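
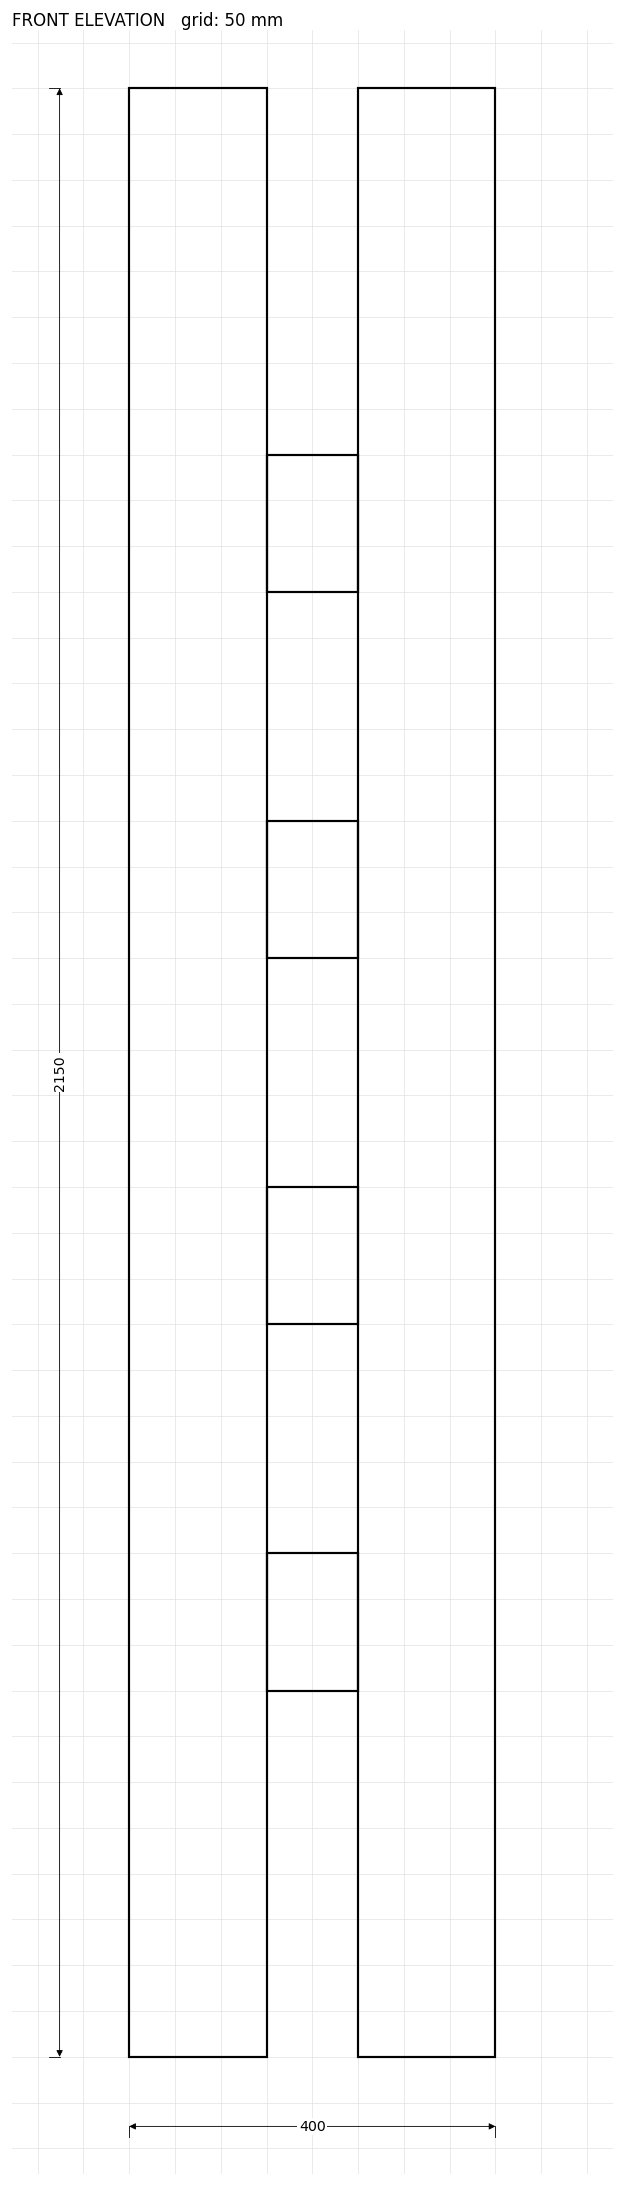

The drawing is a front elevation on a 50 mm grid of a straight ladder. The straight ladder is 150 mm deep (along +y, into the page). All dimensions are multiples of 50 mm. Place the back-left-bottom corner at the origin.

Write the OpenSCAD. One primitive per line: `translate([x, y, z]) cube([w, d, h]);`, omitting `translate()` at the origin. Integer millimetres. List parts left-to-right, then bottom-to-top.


cube([150, 150, 2150]);
translate([150, 0, 400]) cube([100, 150, 150]);
translate([150, 0, 800]) cube([100, 150, 150]);
translate([150, 0, 1200]) cube([100, 150, 150]);
translate([150, 0, 1600]) cube([100, 150, 150]);
translate([250, 0, 0]) cube([150, 150, 2150]);


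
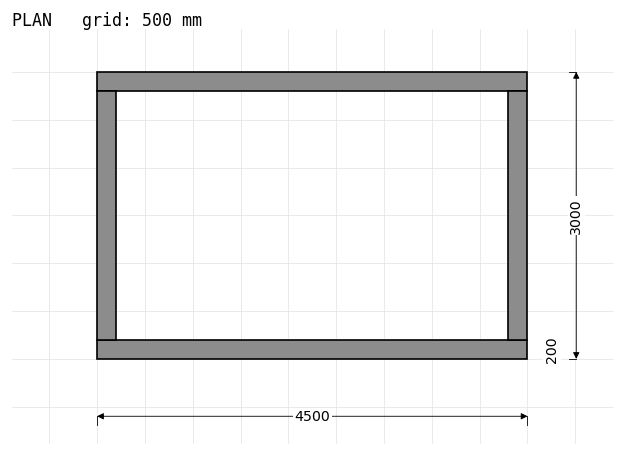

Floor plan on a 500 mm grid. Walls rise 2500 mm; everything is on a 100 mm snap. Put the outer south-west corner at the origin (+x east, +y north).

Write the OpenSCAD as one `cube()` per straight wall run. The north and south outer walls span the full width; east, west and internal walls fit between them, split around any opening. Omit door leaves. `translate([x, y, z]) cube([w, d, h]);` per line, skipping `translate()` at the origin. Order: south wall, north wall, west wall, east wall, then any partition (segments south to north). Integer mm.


cube([4500, 200, 2500]);
translate([0, 2800, 0]) cube([4500, 200, 2500]);
translate([0, 200, 0]) cube([200, 2600, 2500]);
translate([4300, 200, 0]) cube([200, 2600, 2500]);


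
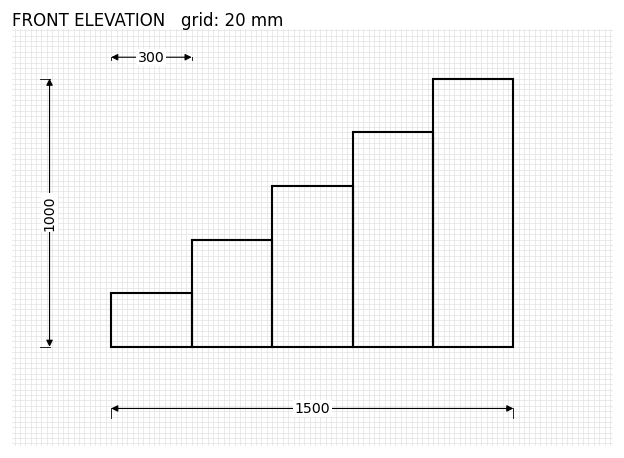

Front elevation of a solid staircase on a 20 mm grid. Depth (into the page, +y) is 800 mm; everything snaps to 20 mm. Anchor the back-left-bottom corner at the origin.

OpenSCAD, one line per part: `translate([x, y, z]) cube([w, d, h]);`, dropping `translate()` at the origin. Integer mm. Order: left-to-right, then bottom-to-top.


cube([300, 800, 200]);
translate([300, 0, 0]) cube([300, 800, 400]);
translate([600, 0, 0]) cube([300, 800, 600]);
translate([900, 0, 0]) cube([300, 800, 800]);
translate([1200, 0, 0]) cube([300, 800, 1000]);


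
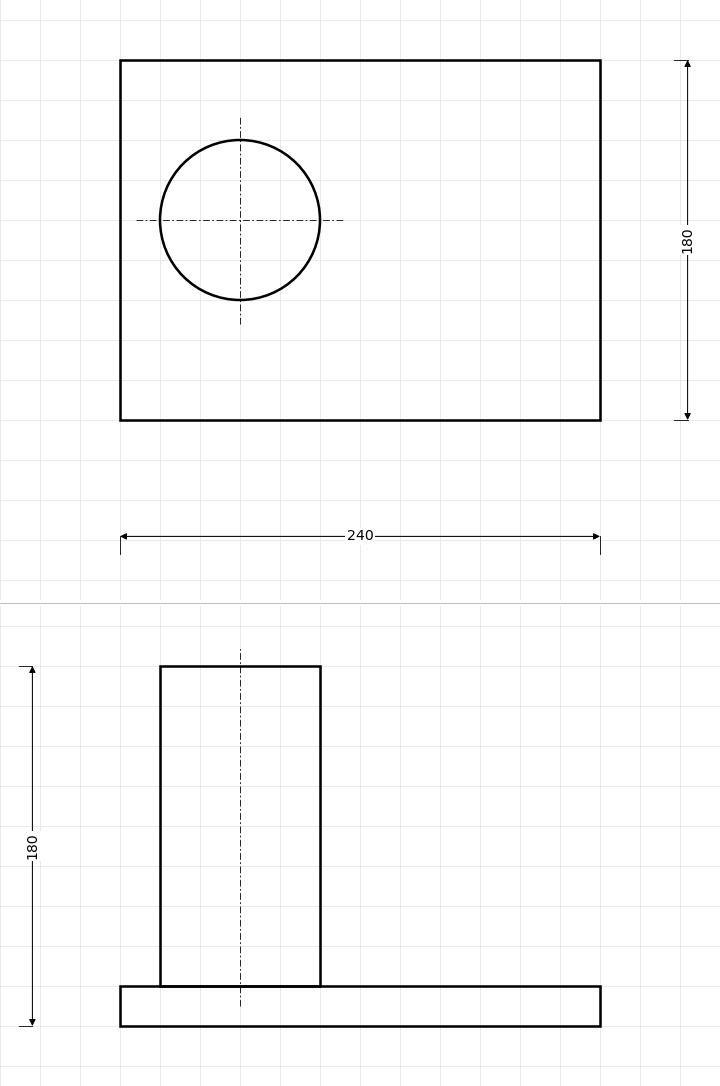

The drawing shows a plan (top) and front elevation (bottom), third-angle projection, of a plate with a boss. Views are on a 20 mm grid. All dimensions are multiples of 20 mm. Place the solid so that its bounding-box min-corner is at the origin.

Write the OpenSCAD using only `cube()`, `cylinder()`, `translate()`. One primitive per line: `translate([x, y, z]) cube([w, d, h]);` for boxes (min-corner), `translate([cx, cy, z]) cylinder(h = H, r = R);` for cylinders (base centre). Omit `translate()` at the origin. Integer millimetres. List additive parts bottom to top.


cube([240, 180, 20]);
translate([60, 100, 20]) cylinder(h = 160, r = 40);


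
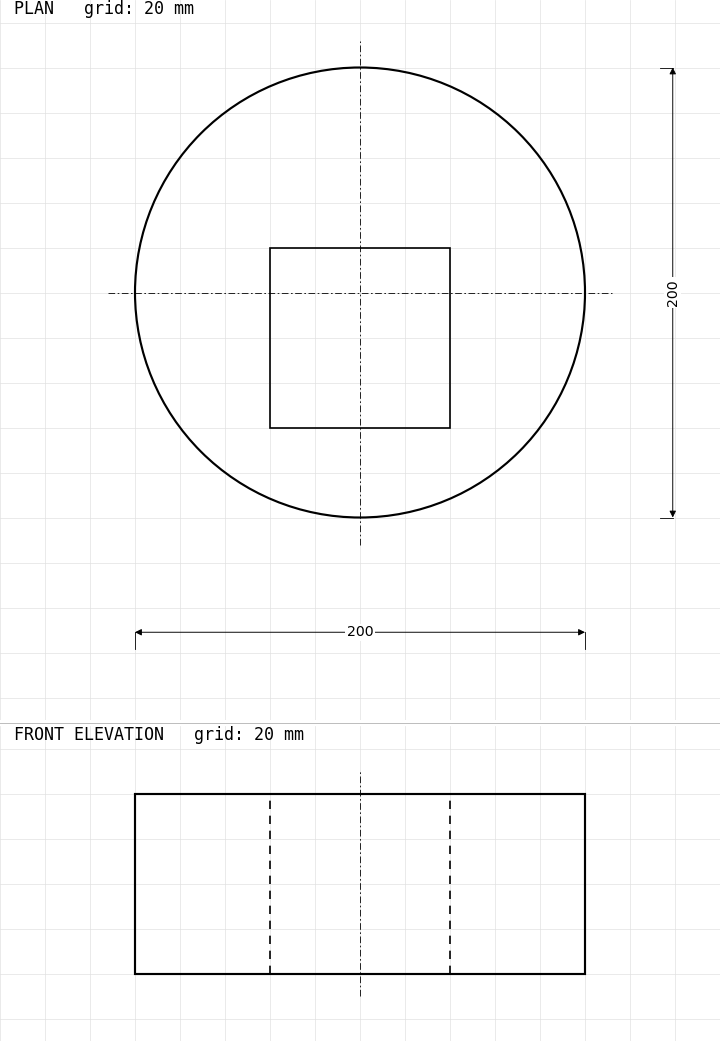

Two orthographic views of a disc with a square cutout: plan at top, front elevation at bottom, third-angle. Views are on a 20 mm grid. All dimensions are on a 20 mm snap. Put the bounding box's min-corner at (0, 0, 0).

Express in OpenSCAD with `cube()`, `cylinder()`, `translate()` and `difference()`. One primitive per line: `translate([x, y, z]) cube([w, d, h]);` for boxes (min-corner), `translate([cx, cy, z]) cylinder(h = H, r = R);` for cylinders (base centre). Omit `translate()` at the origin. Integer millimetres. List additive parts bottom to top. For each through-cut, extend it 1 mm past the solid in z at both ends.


difference() {
  translate([100, 100, 0]) cylinder(h = 80, r = 100);
  translate([60, 40, -1]) cube([80, 80, 82]);
}


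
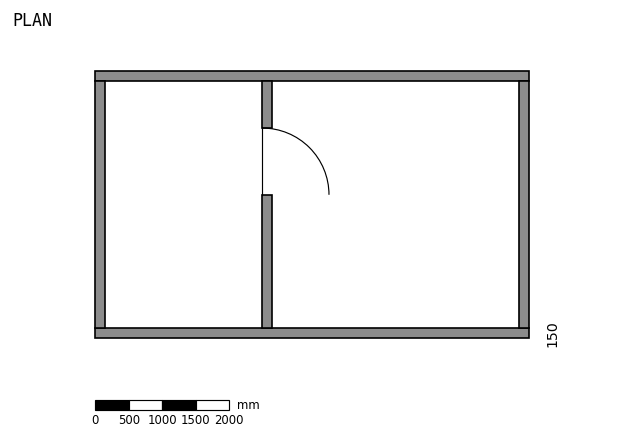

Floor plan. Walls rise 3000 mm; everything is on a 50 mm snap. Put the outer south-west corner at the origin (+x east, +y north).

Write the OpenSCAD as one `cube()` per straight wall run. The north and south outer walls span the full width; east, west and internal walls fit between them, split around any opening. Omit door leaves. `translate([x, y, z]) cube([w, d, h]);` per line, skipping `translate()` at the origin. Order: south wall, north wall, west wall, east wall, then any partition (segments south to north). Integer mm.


cube([6500, 150, 3000]);
translate([0, 3850, 0]) cube([6500, 150, 3000]);
translate([0, 150, 0]) cube([150, 3700, 3000]);
translate([6350, 150, 0]) cube([150, 3700, 3000]);
translate([2500, 150, 0]) cube([150, 2000, 3000]);
translate([2500, 3150, 0]) cube([150, 700, 3000]);


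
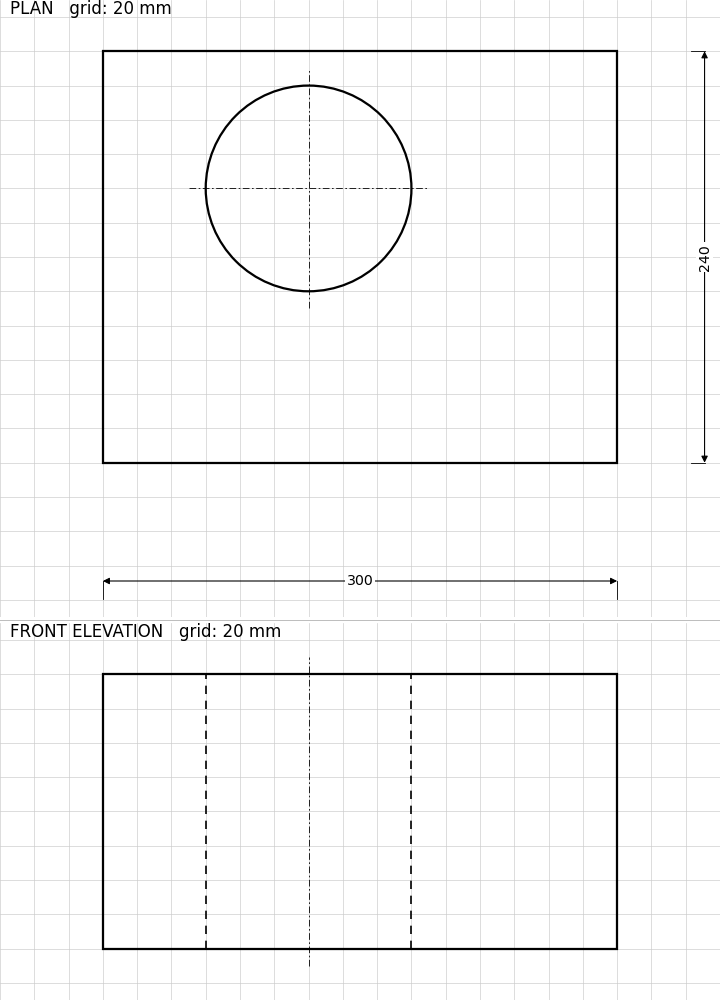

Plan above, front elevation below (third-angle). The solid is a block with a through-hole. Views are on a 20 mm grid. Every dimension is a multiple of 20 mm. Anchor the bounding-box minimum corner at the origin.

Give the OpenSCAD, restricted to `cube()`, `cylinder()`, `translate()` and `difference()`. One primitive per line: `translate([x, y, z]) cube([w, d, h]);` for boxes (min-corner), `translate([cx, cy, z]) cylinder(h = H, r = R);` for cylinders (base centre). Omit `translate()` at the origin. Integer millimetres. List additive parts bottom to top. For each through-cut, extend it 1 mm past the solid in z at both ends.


difference() {
  cube([300, 240, 160]);
  translate([120, 160, -1]) cylinder(h = 162, r = 60);
}


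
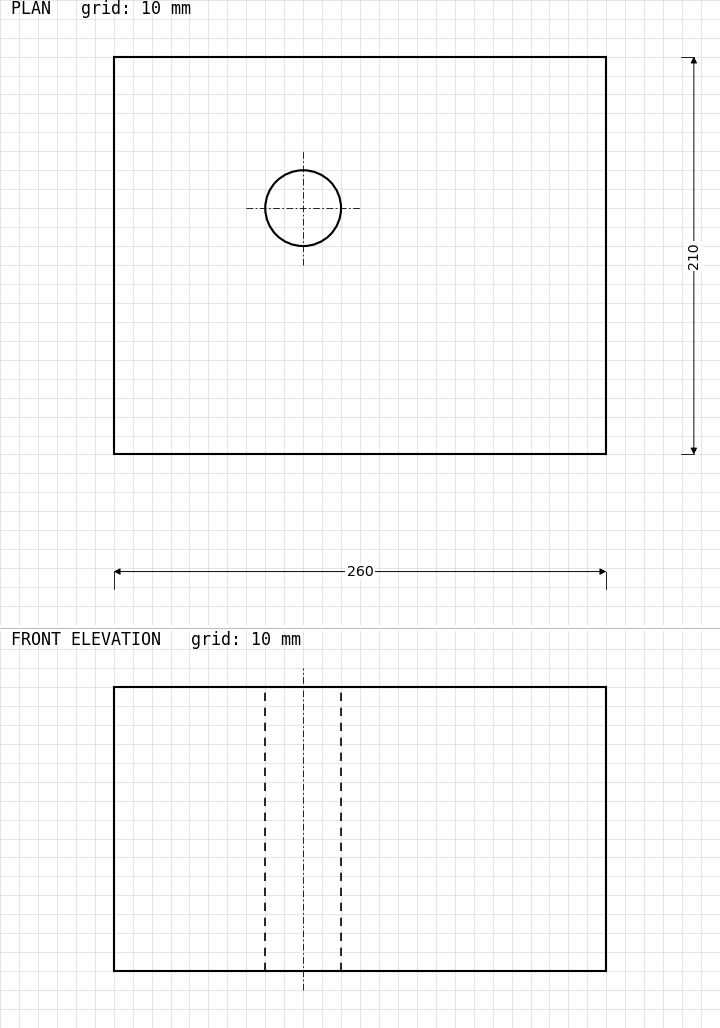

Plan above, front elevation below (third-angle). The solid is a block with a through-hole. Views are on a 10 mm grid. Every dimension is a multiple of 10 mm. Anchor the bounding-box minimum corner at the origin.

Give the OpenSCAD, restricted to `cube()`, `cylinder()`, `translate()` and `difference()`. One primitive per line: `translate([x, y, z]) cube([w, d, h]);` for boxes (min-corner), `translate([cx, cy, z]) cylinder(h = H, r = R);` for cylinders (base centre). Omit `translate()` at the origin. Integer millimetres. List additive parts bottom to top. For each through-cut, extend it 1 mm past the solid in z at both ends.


difference() {
  cube([260, 210, 150]);
  translate([100, 130, -1]) cylinder(h = 152, r = 20);
}


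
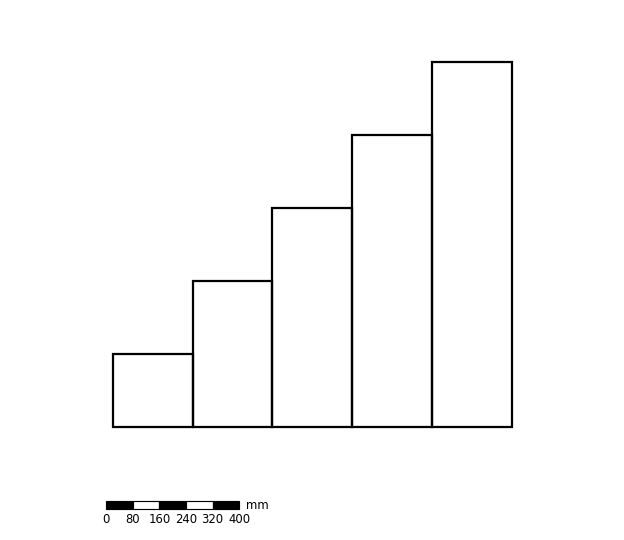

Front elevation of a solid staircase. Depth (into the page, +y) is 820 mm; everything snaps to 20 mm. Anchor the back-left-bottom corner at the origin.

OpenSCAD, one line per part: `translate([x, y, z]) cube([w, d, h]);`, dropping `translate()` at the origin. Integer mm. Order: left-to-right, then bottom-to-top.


cube([240, 820, 220]);
translate([240, 0, 0]) cube([240, 820, 440]);
translate([480, 0, 0]) cube([240, 820, 660]);
translate([720, 0, 0]) cube([240, 820, 880]);
translate([960, 0, 0]) cube([240, 820, 1100]);


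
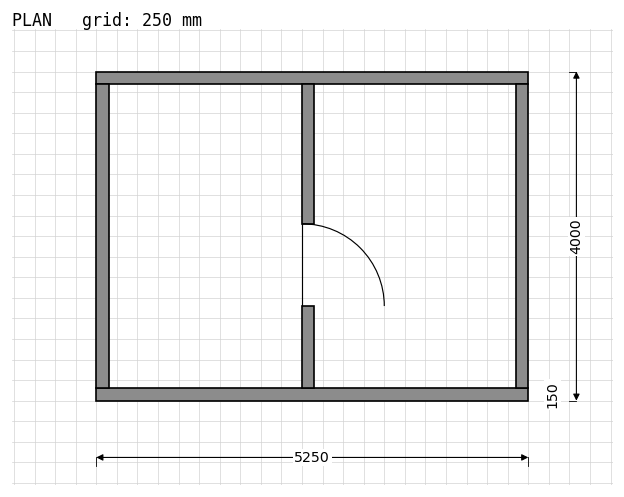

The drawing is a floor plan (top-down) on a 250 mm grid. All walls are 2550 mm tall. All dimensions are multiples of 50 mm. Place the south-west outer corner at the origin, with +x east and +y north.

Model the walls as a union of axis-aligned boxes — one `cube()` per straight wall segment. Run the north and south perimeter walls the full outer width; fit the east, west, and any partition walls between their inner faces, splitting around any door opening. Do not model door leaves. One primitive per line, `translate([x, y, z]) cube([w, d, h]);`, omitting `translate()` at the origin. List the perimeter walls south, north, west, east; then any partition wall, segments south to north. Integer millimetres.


cube([5250, 150, 2550]);
translate([0, 3850, 0]) cube([5250, 150, 2550]);
translate([0, 150, 0]) cube([150, 3700, 2550]);
translate([5100, 150, 0]) cube([150, 3700, 2550]);
translate([2500, 150, 0]) cube([150, 1000, 2550]);
translate([2500, 2150, 0]) cube([150, 1700, 2550]);


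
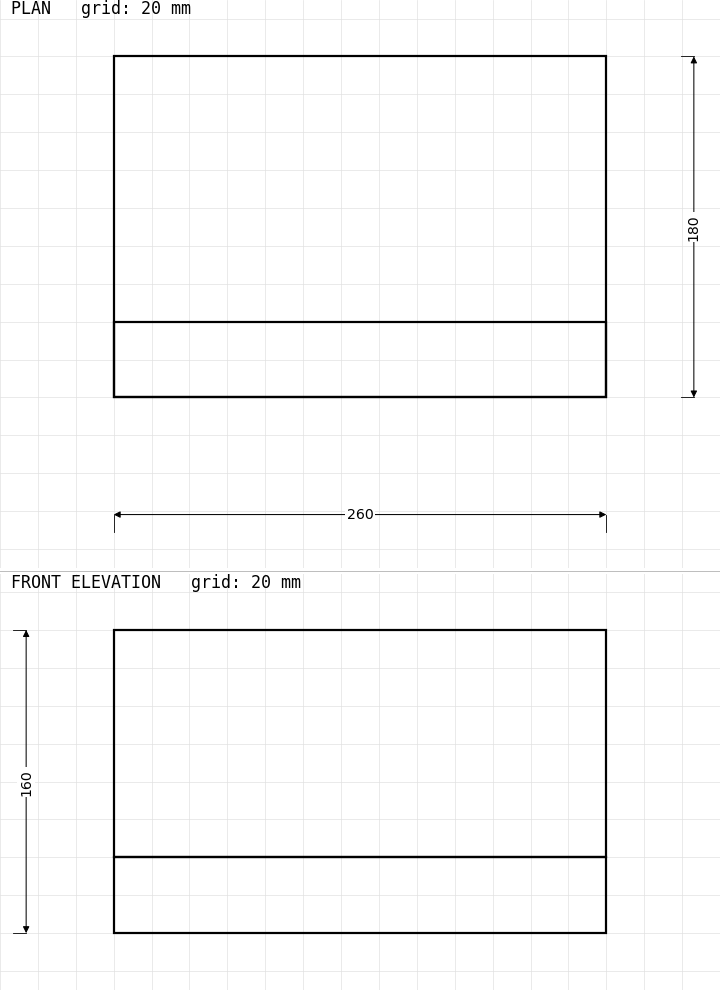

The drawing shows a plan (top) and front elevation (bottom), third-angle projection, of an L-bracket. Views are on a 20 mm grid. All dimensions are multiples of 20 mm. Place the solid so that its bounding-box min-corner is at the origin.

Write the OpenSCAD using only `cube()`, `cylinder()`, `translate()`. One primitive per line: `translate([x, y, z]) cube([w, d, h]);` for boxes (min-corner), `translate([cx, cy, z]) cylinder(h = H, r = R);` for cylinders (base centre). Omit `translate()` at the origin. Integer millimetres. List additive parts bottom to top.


cube([260, 180, 40]);
translate([0, 0, 40]) cube([260, 40, 120]);


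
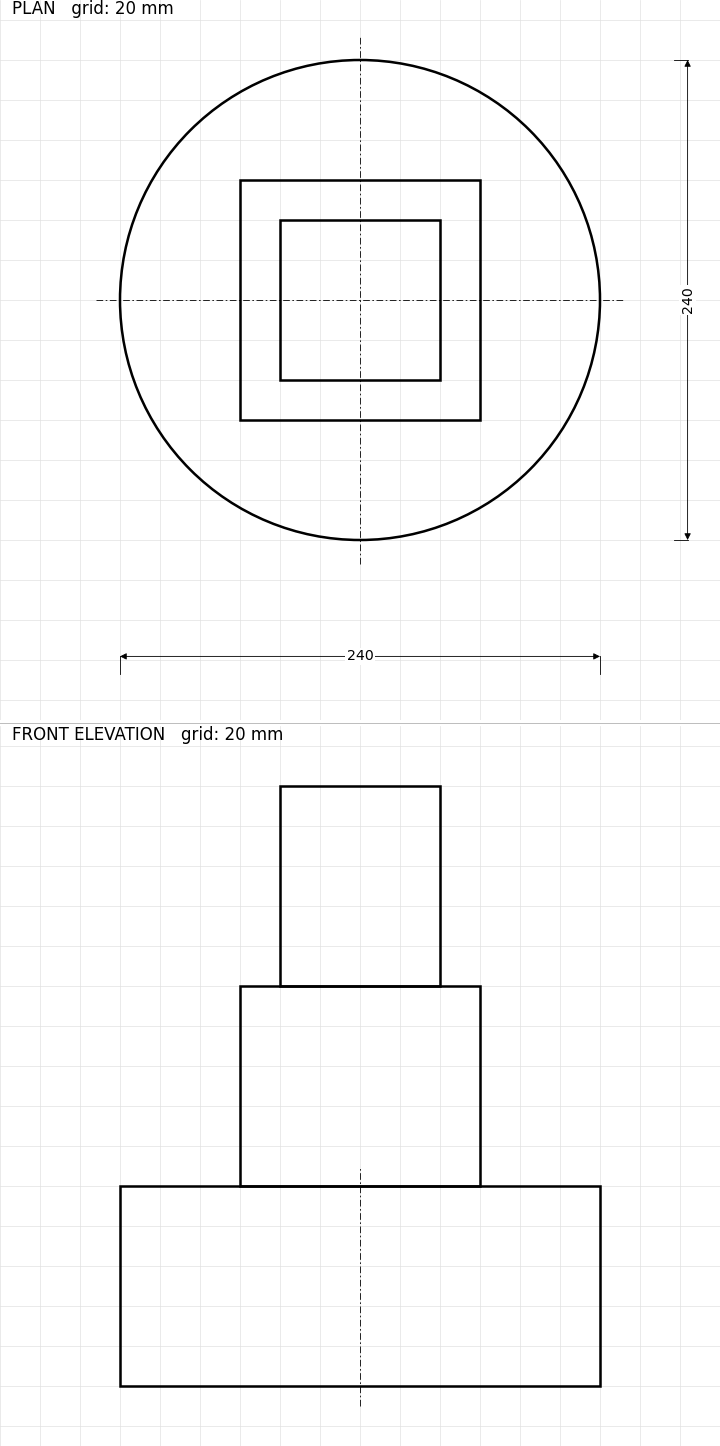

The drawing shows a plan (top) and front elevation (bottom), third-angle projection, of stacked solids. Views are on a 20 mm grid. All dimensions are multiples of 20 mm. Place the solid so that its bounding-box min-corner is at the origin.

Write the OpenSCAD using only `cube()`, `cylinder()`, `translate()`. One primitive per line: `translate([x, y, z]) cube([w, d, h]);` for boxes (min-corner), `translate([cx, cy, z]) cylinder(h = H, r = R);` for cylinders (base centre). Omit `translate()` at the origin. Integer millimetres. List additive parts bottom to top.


translate([120, 120, 0]) cylinder(h = 100, r = 120);
translate([60, 60, 100]) cube([120, 120, 100]);
translate([80, 80, 200]) cube([80, 80, 100]);


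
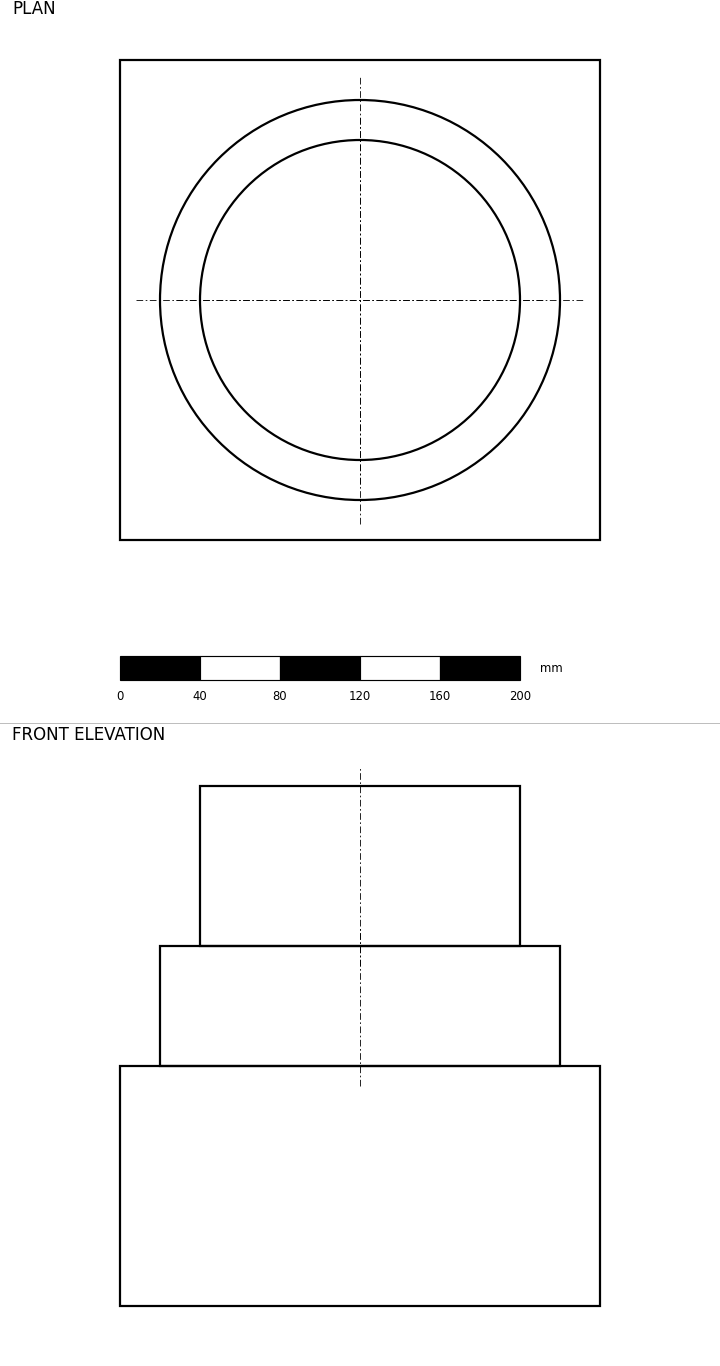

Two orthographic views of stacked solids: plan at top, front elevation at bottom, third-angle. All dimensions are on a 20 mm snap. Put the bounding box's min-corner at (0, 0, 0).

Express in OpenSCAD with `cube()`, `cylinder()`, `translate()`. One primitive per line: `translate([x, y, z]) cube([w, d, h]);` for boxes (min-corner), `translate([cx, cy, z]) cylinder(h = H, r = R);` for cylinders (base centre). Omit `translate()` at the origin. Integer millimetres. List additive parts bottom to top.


cube([240, 240, 120]);
translate([120, 120, 120]) cylinder(h = 60, r = 100);
translate([120, 120, 180]) cylinder(h = 80, r = 80);


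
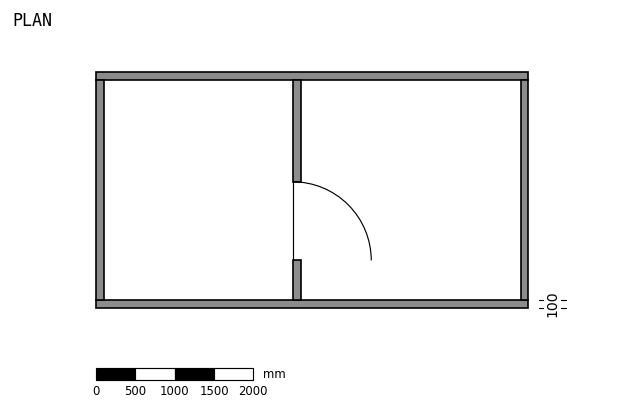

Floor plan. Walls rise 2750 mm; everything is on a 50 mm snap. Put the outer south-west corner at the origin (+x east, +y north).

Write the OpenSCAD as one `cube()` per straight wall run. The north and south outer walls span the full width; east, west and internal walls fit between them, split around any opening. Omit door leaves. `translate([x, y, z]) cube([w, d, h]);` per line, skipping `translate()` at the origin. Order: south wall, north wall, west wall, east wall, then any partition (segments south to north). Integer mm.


cube([5500, 100, 2750]);
translate([0, 2900, 0]) cube([5500, 100, 2750]);
translate([0, 100, 0]) cube([100, 2800, 2750]);
translate([5400, 100, 0]) cube([100, 2800, 2750]);
translate([2500, 100, 0]) cube([100, 500, 2750]);
translate([2500, 1600, 0]) cube([100, 1300, 2750]);


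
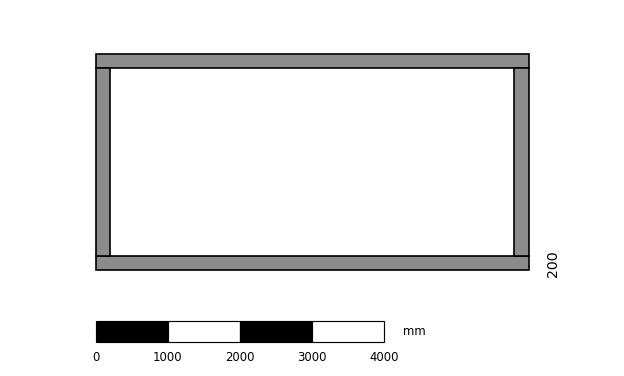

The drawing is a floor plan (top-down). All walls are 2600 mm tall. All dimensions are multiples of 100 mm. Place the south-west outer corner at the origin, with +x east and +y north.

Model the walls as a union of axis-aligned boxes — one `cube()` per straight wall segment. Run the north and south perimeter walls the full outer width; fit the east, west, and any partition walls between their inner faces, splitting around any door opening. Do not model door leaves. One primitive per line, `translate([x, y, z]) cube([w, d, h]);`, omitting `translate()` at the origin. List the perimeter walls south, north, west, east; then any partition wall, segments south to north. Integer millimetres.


cube([6000, 200, 2600]);
translate([0, 2800, 0]) cube([6000, 200, 2600]);
translate([0, 200, 0]) cube([200, 2600, 2600]);
translate([5800, 200, 0]) cube([200, 2600, 2600]);


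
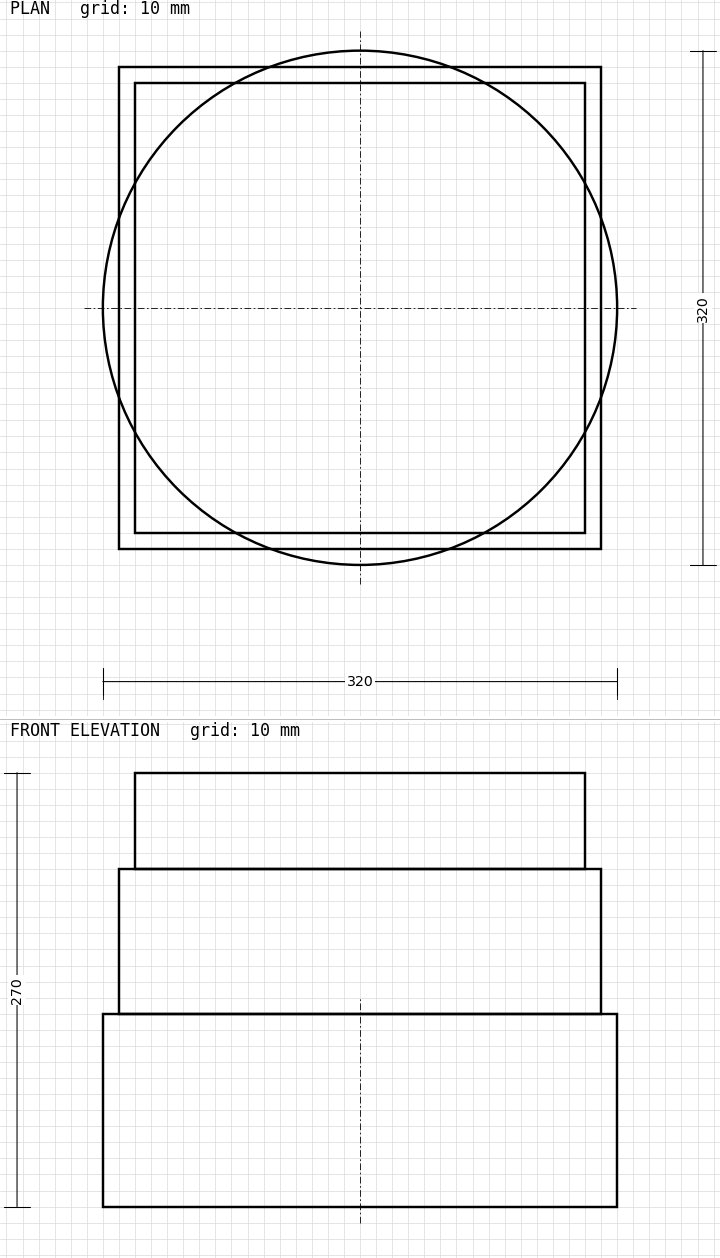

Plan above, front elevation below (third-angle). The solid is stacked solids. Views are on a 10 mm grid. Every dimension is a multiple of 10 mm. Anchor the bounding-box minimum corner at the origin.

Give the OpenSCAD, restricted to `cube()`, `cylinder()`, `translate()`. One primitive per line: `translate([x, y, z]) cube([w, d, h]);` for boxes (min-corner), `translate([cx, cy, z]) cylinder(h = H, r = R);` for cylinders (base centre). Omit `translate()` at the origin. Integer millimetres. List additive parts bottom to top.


translate([160, 160, 0]) cylinder(h = 120, r = 160);
translate([10, 10, 120]) cube([300, 300, 90]);
translate([20, 20, 210]) cube([280, 280, 60]);


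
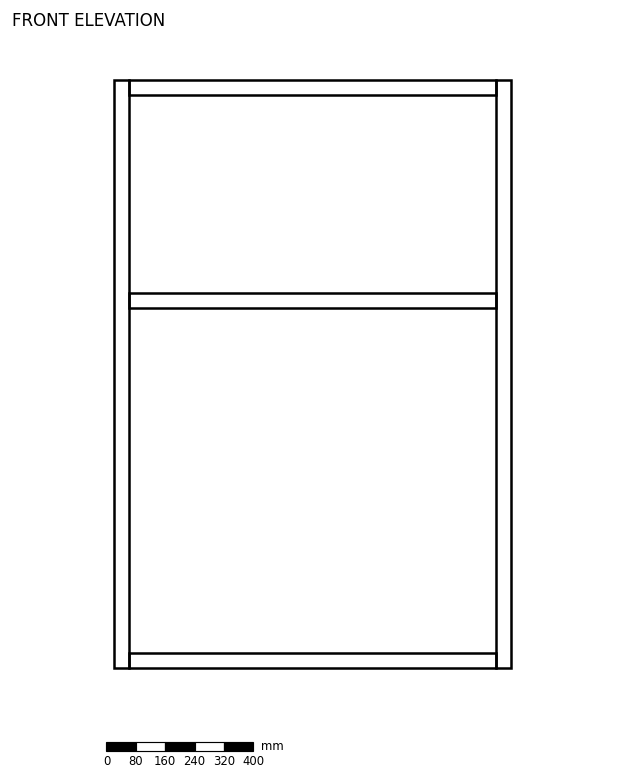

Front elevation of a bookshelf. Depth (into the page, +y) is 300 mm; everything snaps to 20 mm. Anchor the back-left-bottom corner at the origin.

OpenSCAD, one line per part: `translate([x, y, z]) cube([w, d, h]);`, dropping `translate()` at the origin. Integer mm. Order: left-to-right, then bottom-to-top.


cube([40, 300, 1600]);
translate([40, 0, 0]) cube([1000, 300, 40]);
translate([40, 0, 980]) cube([1000, 300, 40]);
translate([40, 0, 1560]) cube([1000, 300, 40]);
translate([1040, 0, 0]) cube([40, 300, 1600]);


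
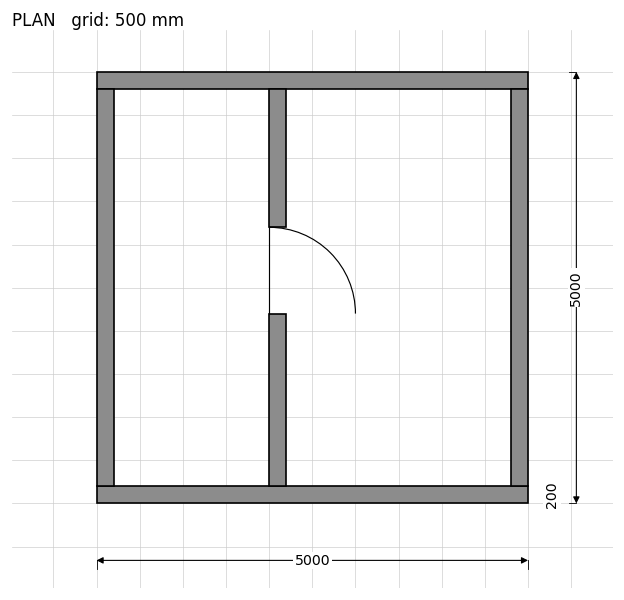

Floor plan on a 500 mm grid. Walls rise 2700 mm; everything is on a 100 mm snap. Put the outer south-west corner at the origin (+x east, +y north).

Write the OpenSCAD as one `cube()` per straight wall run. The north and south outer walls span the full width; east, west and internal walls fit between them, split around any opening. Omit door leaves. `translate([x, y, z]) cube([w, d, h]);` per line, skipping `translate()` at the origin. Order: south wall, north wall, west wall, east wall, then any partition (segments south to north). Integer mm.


cube([5000, 200, 2700]);
translate([0, 4800, 0]) cube([5000, 200, 2700]);
translate([0, 200, 0]) cube([200, 4600, 2700]);
translate([4800, 200, 0]) cube([200, 4600, 2700]);
translate([2000, 200, 0]) cube([200, 2000, 2700]);
translate([2000, 3200, 0]) cube([200, 1600, 2700]);


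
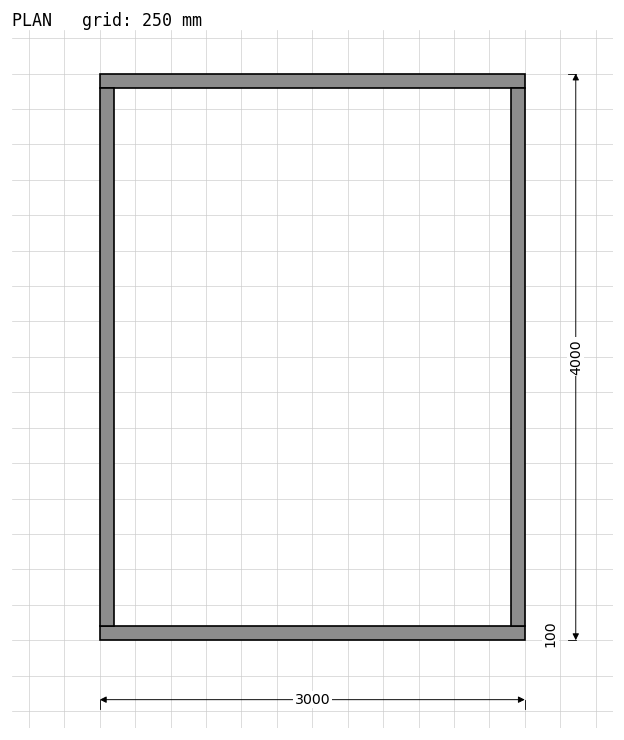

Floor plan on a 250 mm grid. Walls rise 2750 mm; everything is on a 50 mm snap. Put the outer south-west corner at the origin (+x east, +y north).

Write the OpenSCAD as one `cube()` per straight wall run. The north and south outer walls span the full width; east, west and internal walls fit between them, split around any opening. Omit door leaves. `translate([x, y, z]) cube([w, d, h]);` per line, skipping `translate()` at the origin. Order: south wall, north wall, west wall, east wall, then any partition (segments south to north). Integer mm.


cube([3000, 100, 2750]);
translate([0, 3900, 0]) cube([3000, 100, 2750]);
translate([0, 100, 0]) cube([100, 3800, 2750]);
translate([2900, 100, 0]) cube([100, 3800, 2750]);


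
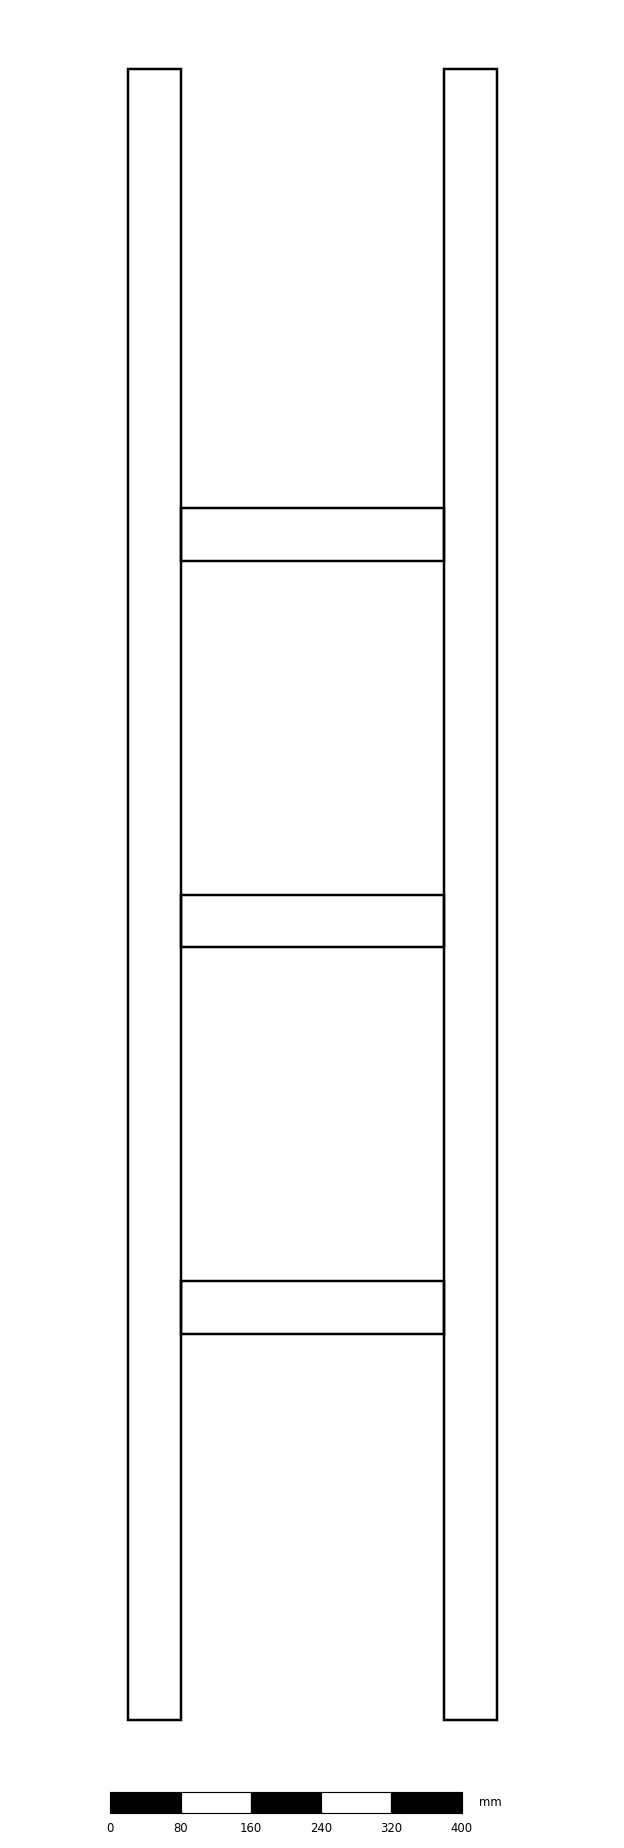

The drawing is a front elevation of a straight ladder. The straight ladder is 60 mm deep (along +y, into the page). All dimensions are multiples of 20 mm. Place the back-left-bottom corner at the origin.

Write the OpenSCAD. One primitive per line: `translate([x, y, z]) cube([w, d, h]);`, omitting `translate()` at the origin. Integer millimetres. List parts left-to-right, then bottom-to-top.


cube([60, 60, 1880]);
translate([60, 0, 440]) cube([300, 60, 60]);
translate([60, 0, 880]) cube([300, 60, 60]);
translate([60, 0, 1320]) cube([300, 60, 60]);
translate([360, 0, 0]) cube([60, 60, 1880]);


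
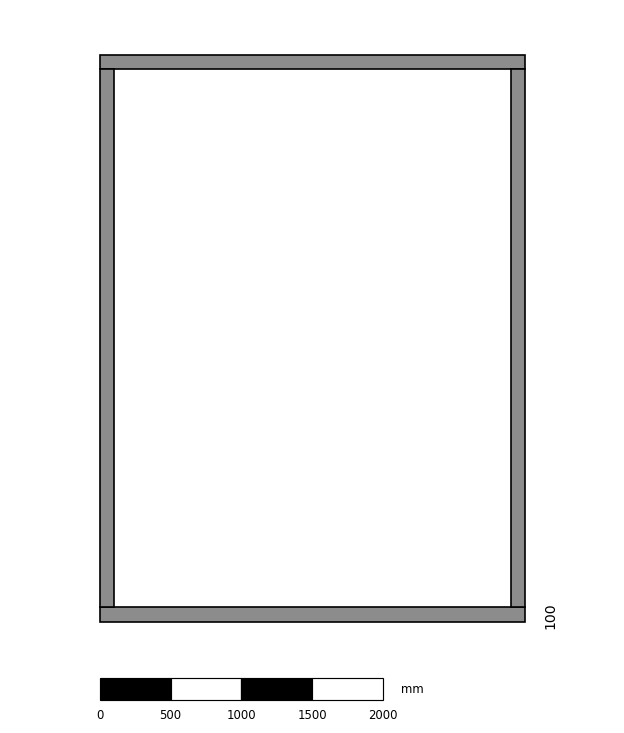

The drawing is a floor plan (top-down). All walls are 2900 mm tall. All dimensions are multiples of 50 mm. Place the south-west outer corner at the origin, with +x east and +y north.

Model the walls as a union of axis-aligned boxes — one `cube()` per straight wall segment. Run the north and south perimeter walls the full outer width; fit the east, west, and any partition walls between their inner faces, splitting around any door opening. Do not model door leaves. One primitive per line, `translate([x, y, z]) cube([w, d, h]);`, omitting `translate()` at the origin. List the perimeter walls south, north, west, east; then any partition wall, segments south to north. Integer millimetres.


cube([3000, 100, 2900]);
translate([0, 3900, 0]) cube([3000, 100, 2900]);
translate([0, 100, 0]) cube([100, 3800, 2900]);
translate([2900, 100, 0]) cube([100, 3800, 2900]);


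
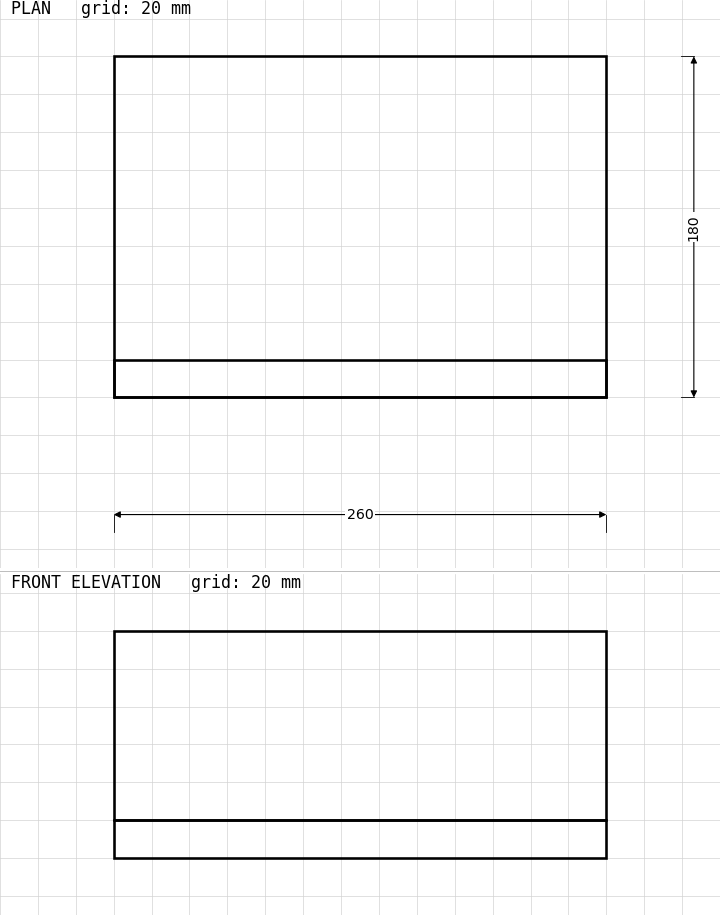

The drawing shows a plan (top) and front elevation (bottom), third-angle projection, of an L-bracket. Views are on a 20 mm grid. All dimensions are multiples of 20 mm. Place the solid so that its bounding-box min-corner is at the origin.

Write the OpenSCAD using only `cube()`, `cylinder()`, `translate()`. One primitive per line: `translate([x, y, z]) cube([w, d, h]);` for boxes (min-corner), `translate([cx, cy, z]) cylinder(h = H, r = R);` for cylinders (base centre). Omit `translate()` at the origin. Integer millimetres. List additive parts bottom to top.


cube([260, 180, 20]);
translate([0, 0, 20]) cube([260, 20, 100]);


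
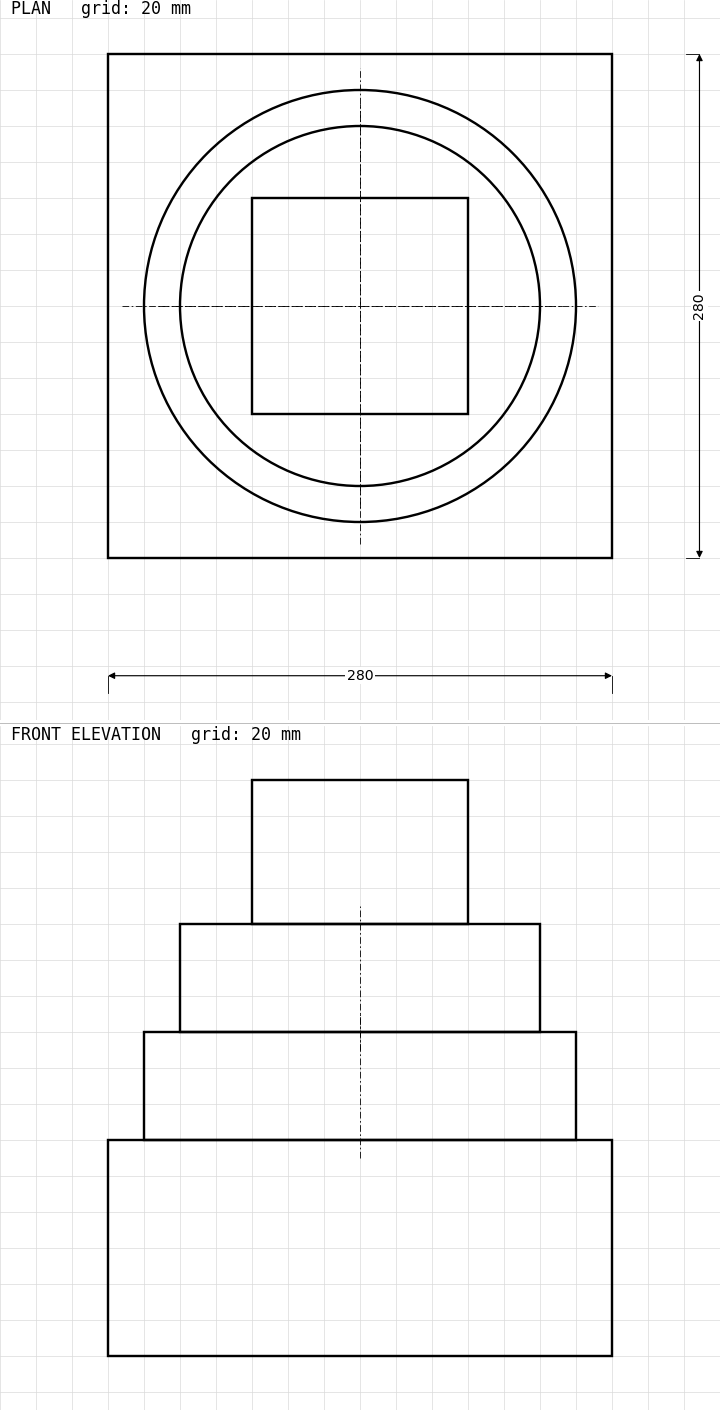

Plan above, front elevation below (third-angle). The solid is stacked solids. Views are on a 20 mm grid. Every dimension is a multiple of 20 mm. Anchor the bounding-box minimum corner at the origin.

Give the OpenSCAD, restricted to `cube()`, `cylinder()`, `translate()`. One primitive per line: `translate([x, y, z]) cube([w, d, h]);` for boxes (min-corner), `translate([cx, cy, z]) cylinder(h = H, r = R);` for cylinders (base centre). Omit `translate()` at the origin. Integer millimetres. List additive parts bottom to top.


cube([280, 280, 120]);
translate([140, 140, 120]) cylinder(h = 60, r = 120);
translate([140, 140, 180]) cylinder(h = 60, r = 100);
translate([80, 80, 240]) cube([120, 120, 80]);


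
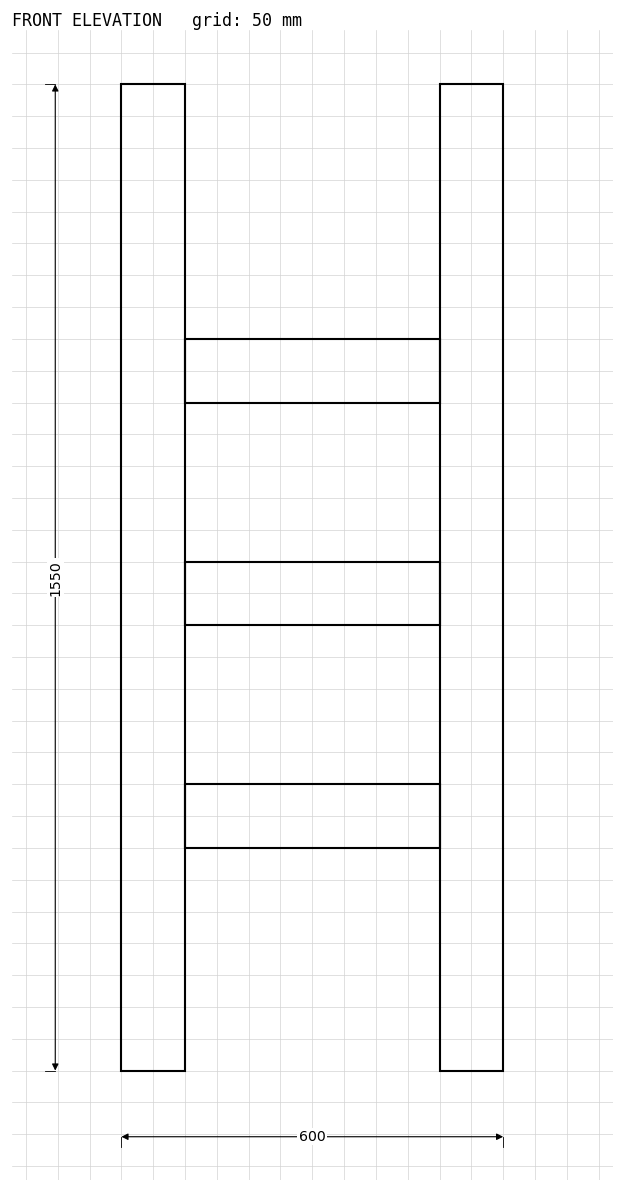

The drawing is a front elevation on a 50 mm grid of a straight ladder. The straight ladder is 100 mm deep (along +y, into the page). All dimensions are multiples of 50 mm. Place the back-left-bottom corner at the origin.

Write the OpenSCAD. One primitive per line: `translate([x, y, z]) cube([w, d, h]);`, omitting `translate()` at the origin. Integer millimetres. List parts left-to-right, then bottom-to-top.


cube([100, 100, 1550]);
translate([100, 0, 350]) cube([400, 100, 100]);
translate([100, 0, 700]) cube([400, 100, 100]);
translate([100, 0, 1050]) cube([400, 100, 100]);
translate([500, 0, 0]) cube([100, 100, 1550]);


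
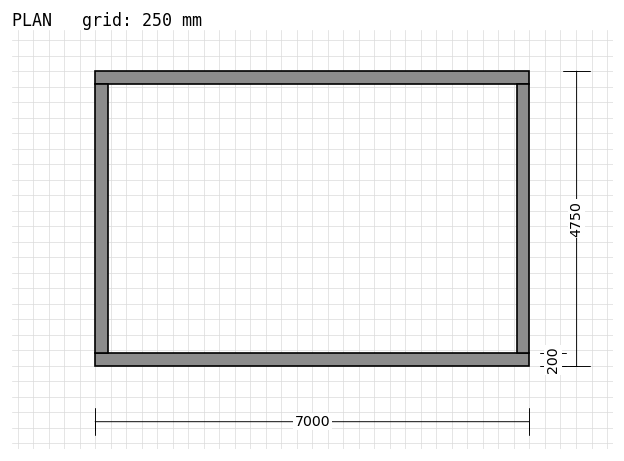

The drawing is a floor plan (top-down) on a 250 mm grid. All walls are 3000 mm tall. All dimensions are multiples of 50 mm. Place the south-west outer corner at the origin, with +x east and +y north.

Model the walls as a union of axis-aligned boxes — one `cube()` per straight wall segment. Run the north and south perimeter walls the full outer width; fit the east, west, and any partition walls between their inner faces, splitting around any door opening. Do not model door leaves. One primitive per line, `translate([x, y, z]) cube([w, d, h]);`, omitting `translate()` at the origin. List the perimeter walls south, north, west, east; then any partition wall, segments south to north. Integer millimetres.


cube([7000, 200, 3000]);
translate([0, 4550, 0]) cube([7000, 200, 3000]);
translate([0, 200, 0]) cube([200, 4350, 3000]);
translate([6800, 200, 0]) cube([200, 4350, 3000]);


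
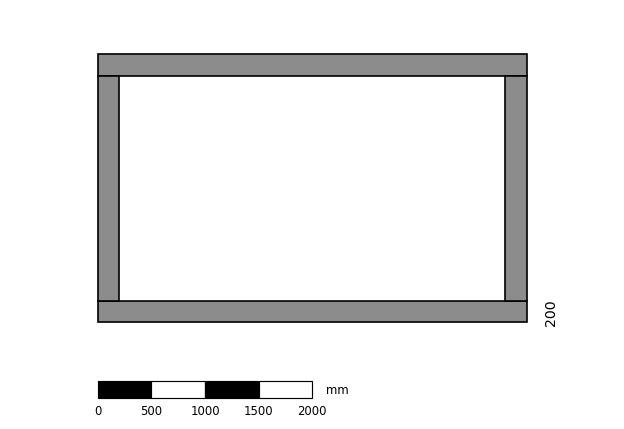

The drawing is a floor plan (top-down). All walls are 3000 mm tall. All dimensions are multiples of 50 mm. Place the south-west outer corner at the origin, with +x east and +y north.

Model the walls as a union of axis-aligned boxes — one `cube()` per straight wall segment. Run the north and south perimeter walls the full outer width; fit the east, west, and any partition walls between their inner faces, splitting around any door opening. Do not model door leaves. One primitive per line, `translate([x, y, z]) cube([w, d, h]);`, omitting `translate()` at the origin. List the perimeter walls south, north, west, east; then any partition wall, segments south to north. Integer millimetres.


cube([4000, 200, 3000]);
translate([0, 2300, 0]) cube([4000, 200, 3000]);
translate([0, 200, 0]) cube([200, 2100, 3000]);
translate([3800, 200, 0]) cube([200, 2100, 3000]);


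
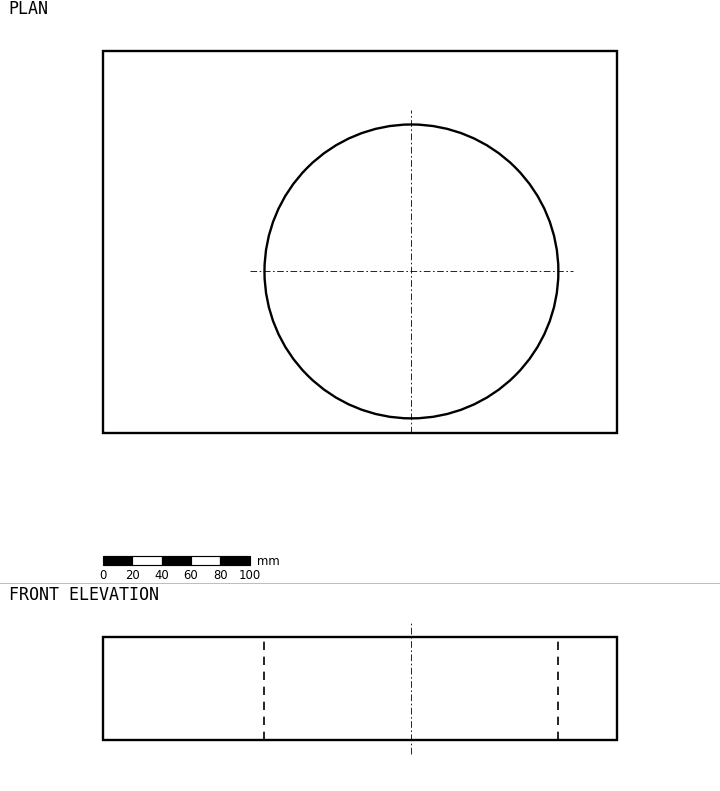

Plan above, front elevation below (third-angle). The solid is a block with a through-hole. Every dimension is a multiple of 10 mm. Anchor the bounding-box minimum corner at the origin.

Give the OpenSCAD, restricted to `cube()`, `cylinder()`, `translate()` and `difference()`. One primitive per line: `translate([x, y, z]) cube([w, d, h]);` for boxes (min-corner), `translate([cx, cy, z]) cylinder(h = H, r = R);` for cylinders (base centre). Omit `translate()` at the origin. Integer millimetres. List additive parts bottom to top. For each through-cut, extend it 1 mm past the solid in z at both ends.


difference() {
  cube([350, 260, 70]);
  translate([210, 110, -1]) cylinder(h = 72, r = 100);
}


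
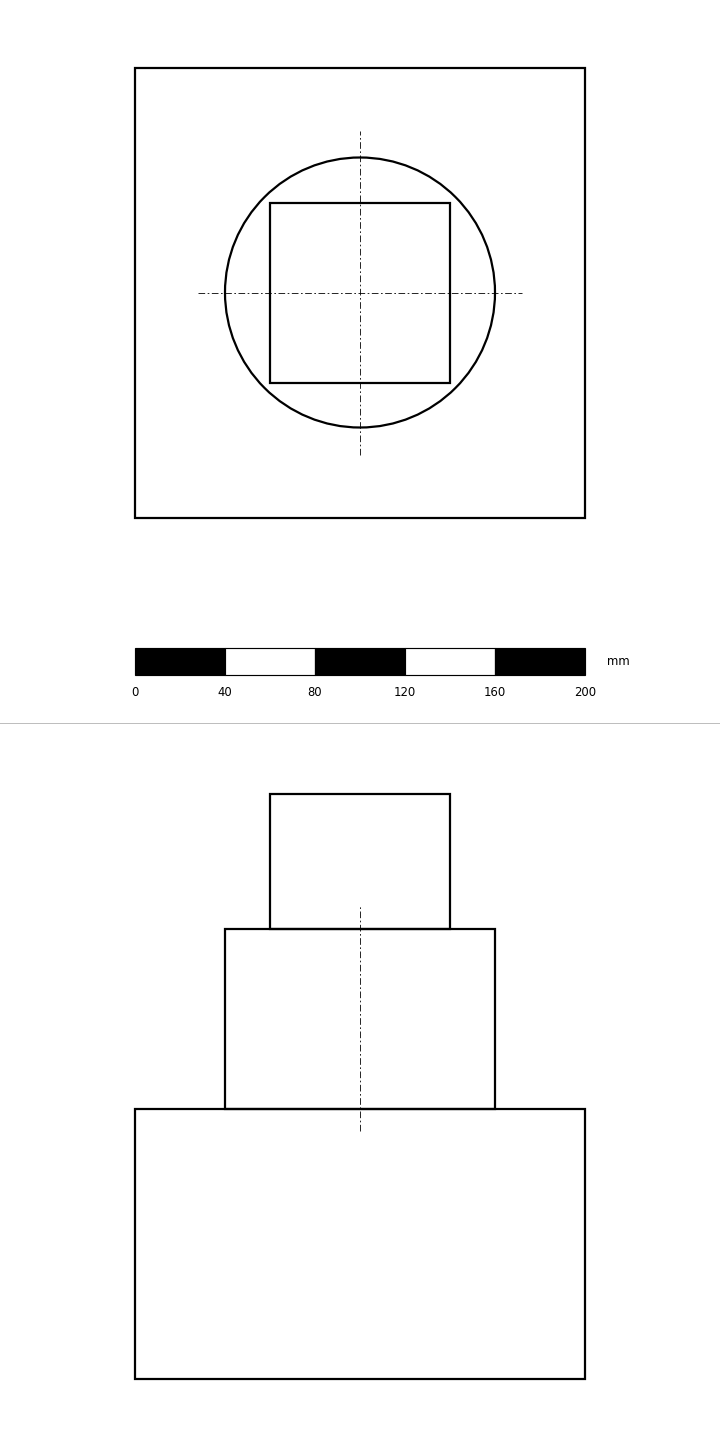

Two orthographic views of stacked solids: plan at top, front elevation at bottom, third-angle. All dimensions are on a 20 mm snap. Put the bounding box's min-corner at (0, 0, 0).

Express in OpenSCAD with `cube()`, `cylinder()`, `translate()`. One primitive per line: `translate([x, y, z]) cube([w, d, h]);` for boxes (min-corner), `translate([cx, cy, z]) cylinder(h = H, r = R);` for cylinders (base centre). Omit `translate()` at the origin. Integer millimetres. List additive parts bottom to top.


cube([200, 200, 120]);
translate([100, 100, 120]) cylinder(h = 80, r = 60);
translate([60, 60, 200]) cube([80, 80, 60]);


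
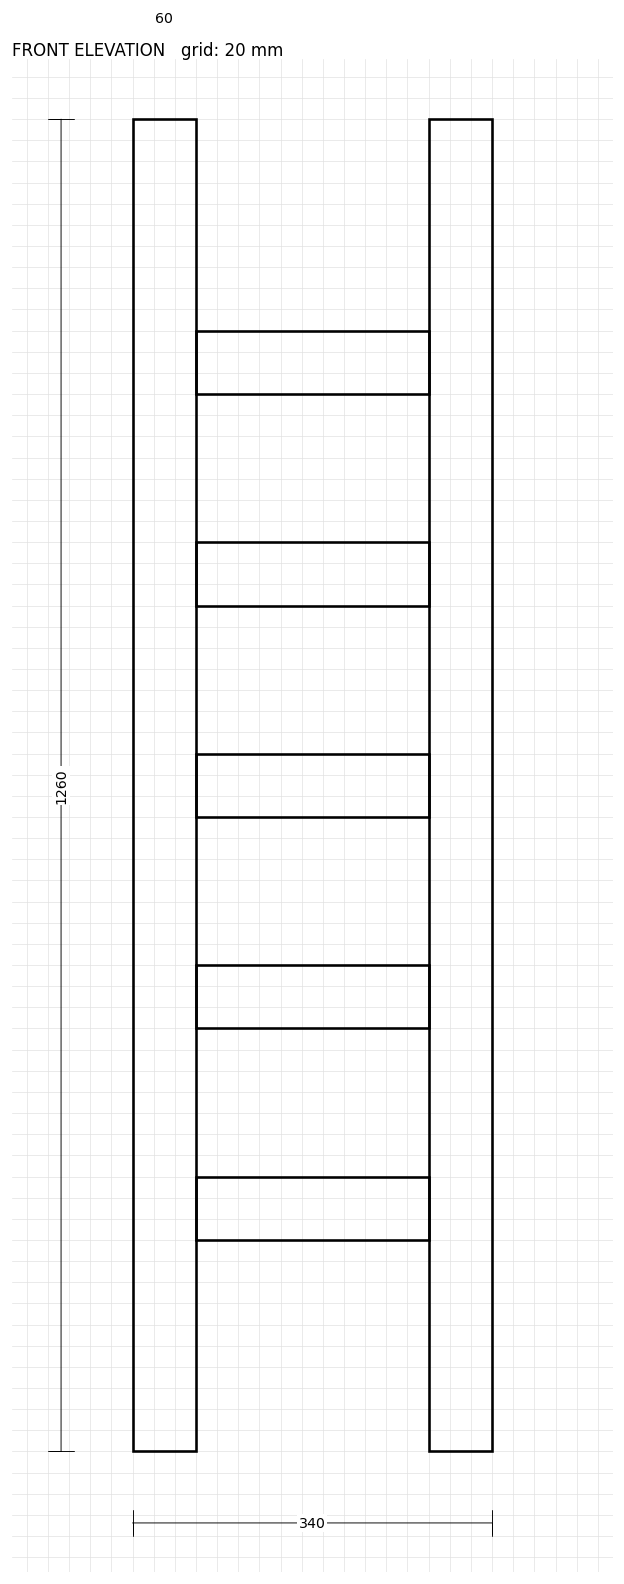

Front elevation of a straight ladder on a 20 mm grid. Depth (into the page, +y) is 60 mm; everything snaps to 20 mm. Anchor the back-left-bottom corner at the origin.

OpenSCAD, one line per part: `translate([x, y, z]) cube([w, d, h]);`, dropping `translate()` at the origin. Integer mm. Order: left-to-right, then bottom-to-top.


cube([60, 60, 1260]);
translate([60, 0, 200]) cube([220, 60, 60]);
translate([60, 0, 400]) cube([220, 60, 60]);
translate([60, 0, 600]) cube([220, 60, 60]);
translate([60, 0, 800]) cube([220, 60, 60]);
translate([60, 0, 1000]) cube([220, 60, 60]);
translate([280, 0, 0]) cube([60, 60, 1260]);


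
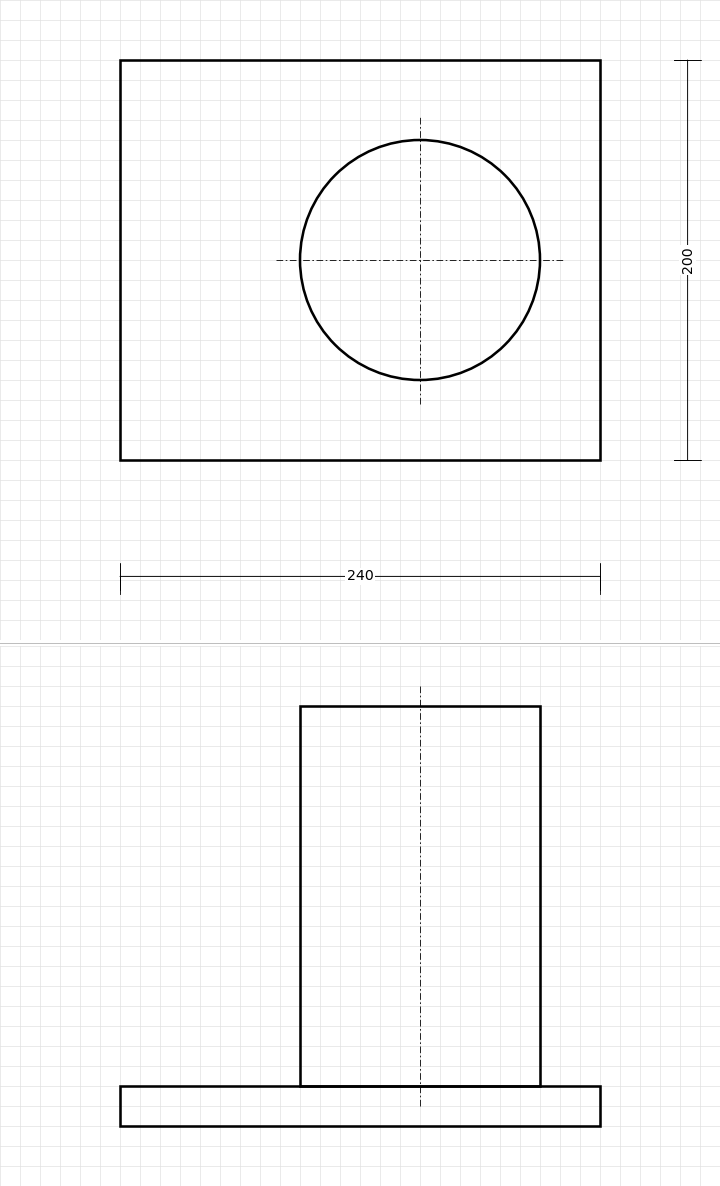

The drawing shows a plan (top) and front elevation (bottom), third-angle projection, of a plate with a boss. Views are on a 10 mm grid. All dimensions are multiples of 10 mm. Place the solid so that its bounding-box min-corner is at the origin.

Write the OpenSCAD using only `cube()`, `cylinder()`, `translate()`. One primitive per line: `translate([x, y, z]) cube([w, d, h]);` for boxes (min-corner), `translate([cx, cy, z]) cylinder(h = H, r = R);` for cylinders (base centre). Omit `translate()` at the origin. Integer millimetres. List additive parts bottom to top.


cube([240, 200, 20]);
translate([150, 100, 20]) cylinder(h = 190, r = 60);


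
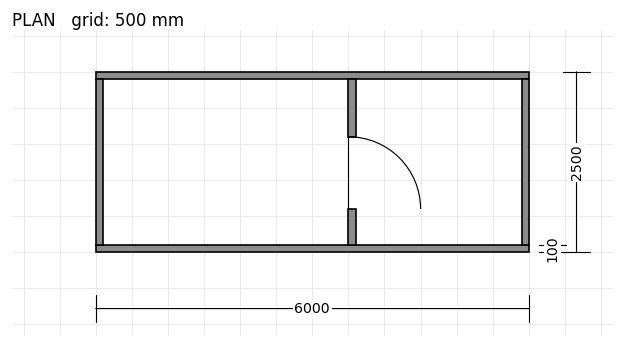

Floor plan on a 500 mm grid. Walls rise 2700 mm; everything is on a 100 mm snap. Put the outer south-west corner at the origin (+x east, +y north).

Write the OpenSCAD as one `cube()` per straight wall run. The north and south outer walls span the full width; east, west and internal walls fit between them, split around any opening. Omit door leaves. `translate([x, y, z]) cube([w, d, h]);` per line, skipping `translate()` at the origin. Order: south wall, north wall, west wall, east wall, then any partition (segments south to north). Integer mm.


cube([6000, 100, 2700]);
translate([0, 2400, 0]) cube([6000, 100, 2700]);
translate([0, 100, 0]) cube([100, 2300, 2700]);
translate([5900, 100, 0]) cube([100, 2300, 2700]);
translate([3500, 100, 0]) cube([100, 500, 2700]);
translate([3500, 1600, 0]) cube([100, 800, 2700]);


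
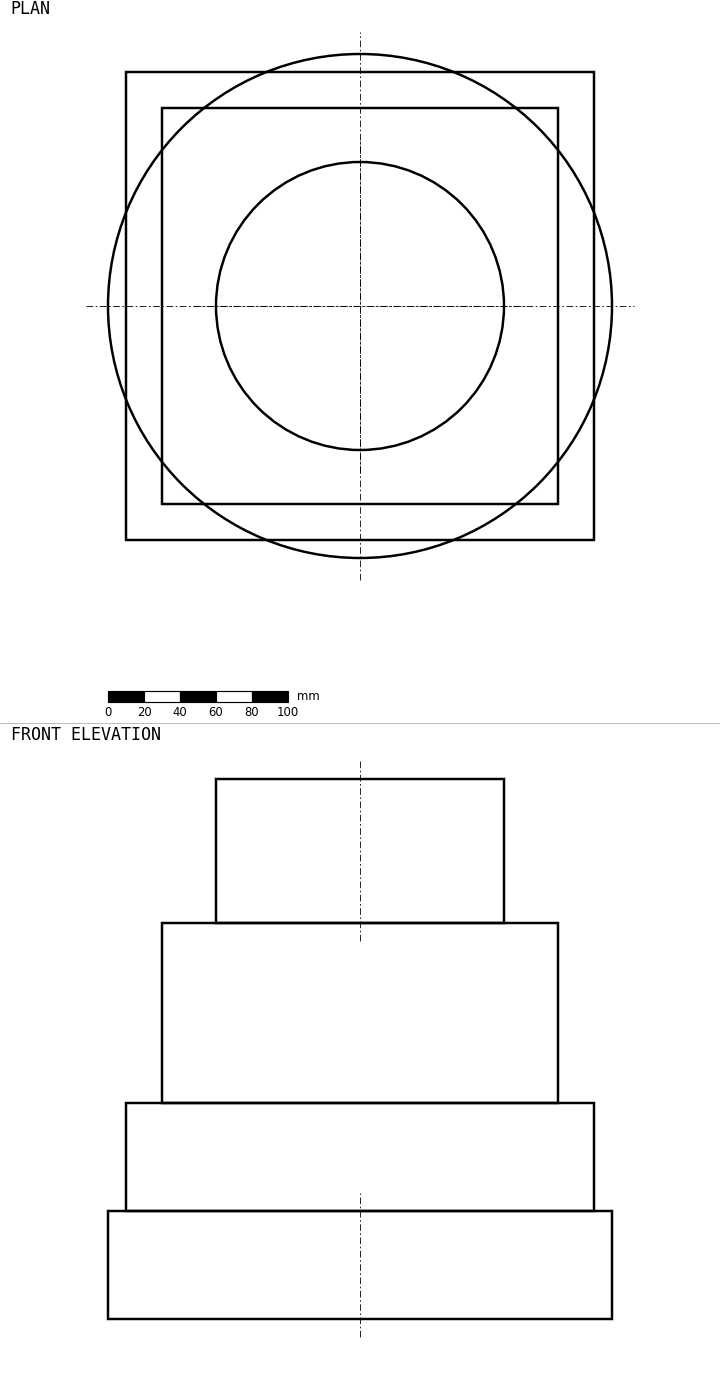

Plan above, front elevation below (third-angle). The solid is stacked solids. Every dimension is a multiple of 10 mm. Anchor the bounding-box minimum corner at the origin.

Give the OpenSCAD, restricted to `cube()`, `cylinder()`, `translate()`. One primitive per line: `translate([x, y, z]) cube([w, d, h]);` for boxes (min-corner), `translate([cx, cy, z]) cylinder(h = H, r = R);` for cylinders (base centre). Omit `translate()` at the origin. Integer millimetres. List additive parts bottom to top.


translate([140, 140, 0]) cylinder(h = 60, r = 140);
translate([10, 10, 60]) cube([260, 260, 60]);
translate([30, 30, 120]) cube([220, 220, 100]);
translate([140, 140, 220]) cylinder(h = 80, r = 80);


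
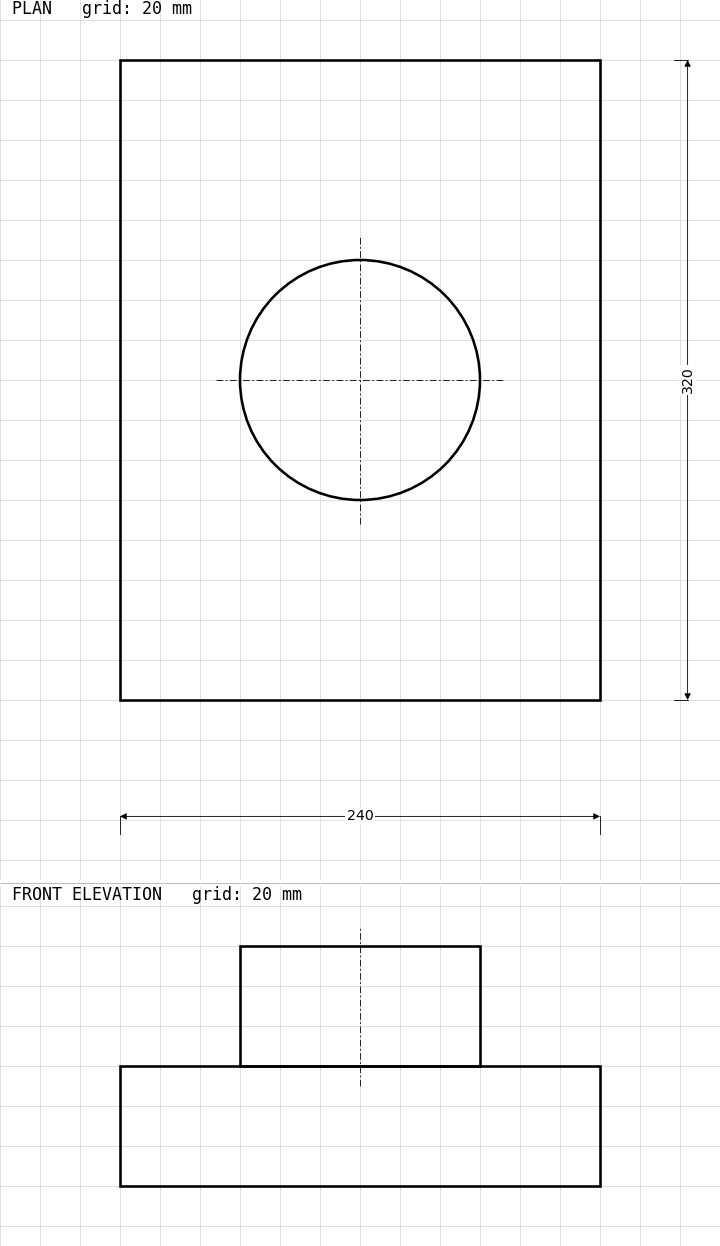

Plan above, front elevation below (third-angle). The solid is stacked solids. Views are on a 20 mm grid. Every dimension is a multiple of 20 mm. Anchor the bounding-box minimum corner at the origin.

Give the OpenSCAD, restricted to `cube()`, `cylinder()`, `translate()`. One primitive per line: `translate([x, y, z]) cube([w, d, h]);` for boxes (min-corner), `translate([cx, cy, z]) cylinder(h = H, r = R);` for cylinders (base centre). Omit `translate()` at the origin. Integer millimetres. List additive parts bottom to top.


cube([240, 320, 60]);
translate([120, 160, 60]) cylinder(h = 60, r = 60);


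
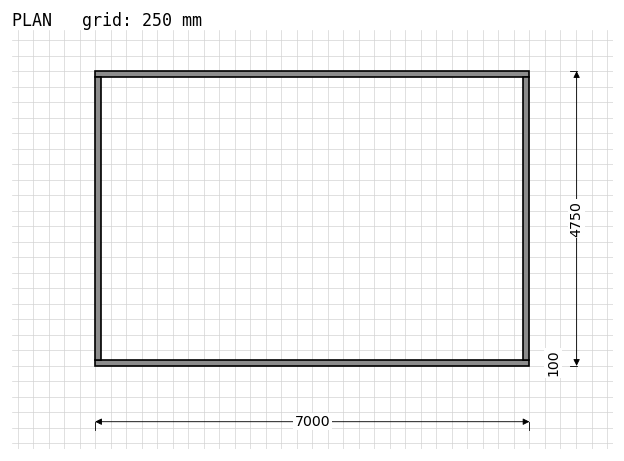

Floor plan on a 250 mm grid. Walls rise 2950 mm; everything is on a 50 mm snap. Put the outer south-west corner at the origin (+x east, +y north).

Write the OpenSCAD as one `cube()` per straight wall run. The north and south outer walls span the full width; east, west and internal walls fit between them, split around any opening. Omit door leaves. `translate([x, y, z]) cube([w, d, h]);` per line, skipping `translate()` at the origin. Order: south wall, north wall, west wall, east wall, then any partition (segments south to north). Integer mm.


cube([7000, 100, 2950]);
translate([0, 4650, 0]) cube([7000, 100, 2950]);
translate([0, 100, 0]) cube([100, 4550, 2950]);
translate([6900, 100, 0]) cube([100, 4550, 2950]);


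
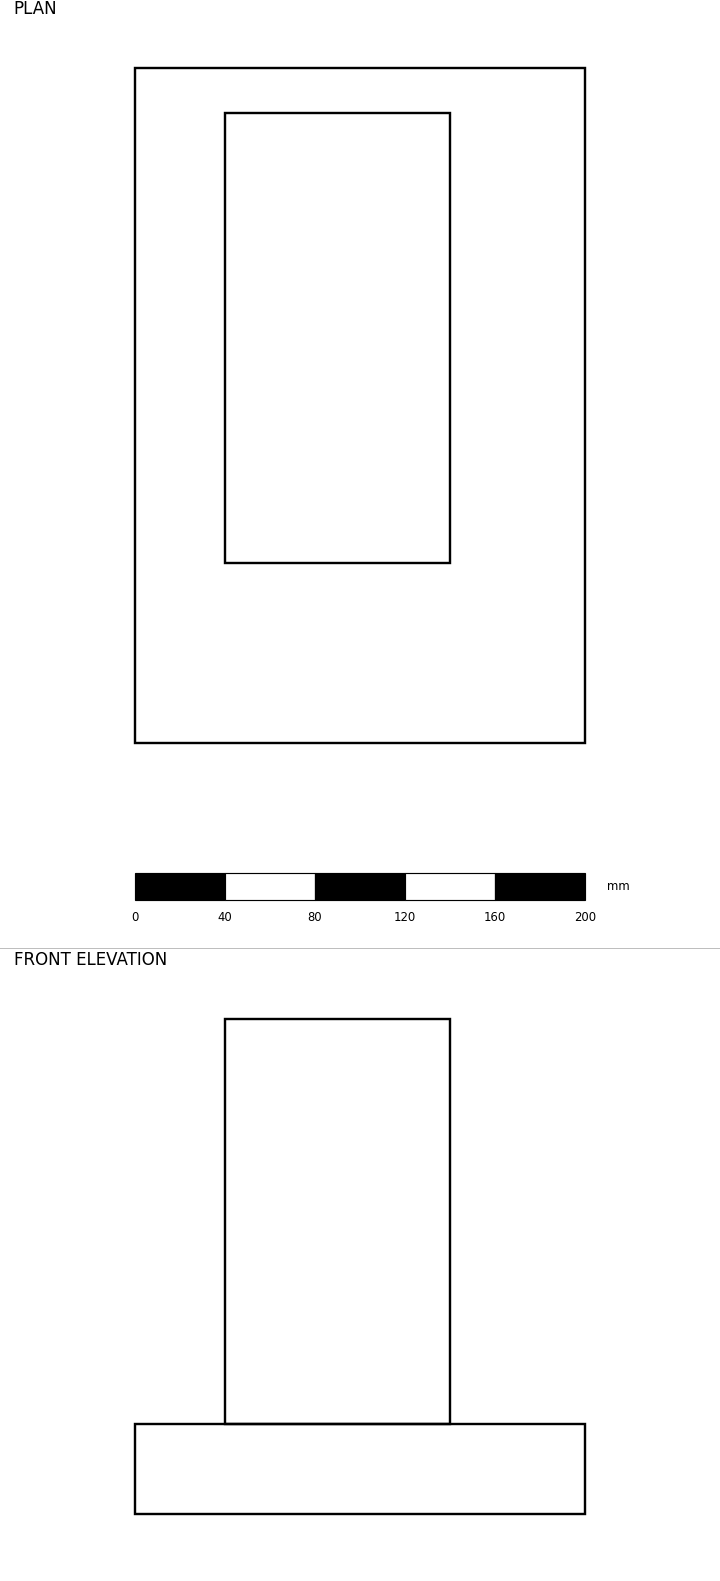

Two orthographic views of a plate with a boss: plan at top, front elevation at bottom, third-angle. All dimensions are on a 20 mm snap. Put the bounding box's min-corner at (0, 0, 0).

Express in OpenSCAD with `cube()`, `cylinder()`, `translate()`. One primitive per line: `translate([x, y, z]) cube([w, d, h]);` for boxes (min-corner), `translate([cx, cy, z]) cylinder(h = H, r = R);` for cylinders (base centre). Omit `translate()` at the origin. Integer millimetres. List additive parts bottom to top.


cube([200, 300, 40]);
translate([40, 80, 40]) cube([100, 200, 180]);
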